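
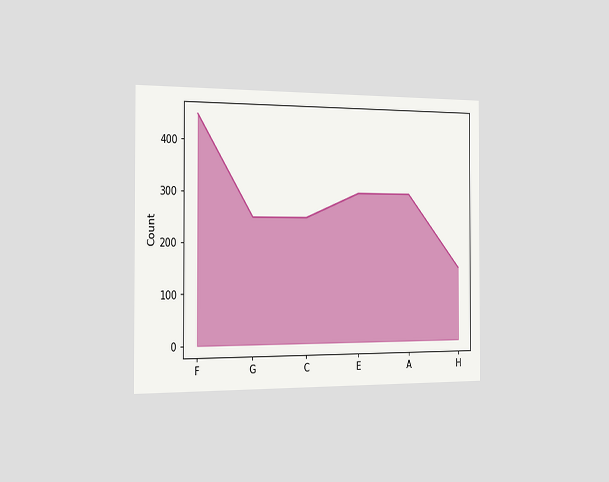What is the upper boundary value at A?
300

The chart is viewed slightly from the left. At A the upper boundary is at 300.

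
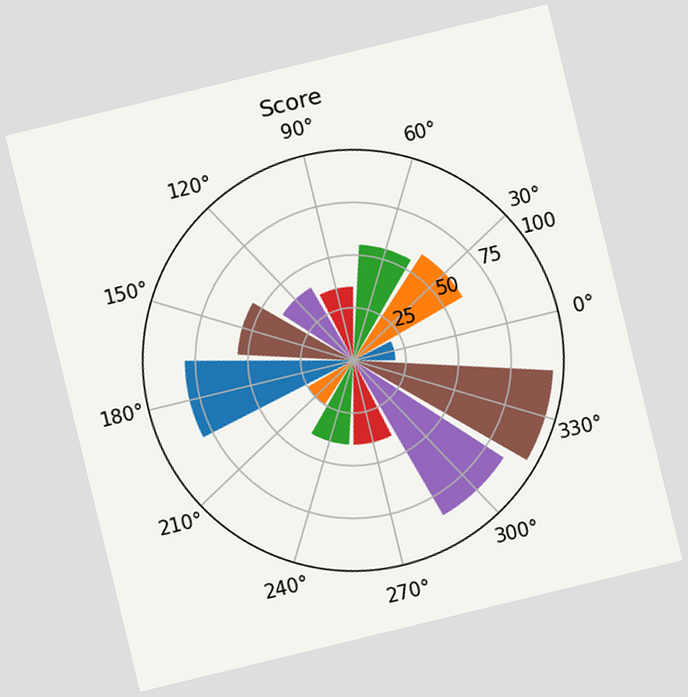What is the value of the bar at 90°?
The chart is tilted about 14° counter-clockwise. The bar at 90° reaches 35 on the radial axis.

35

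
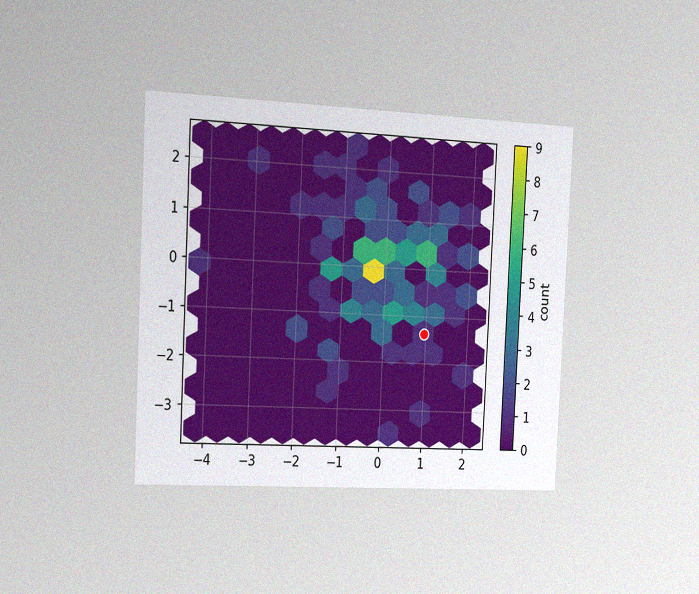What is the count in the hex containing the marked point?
1

The chart is tilted about 3° clockwise and viewed slightly from the left, with some photo noise. The marked hex reads 1 on the colorbar.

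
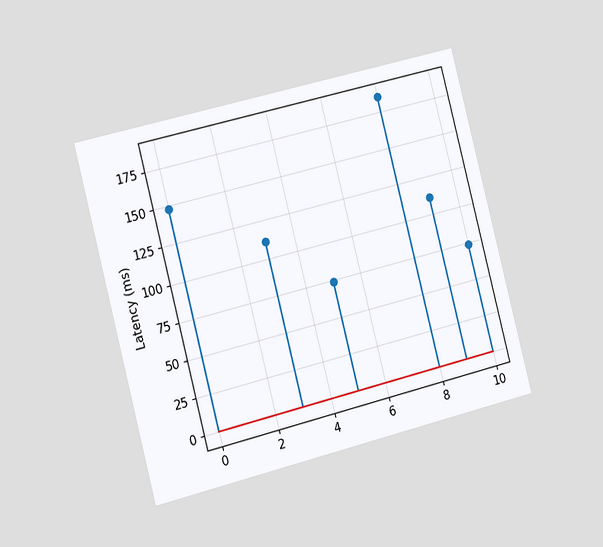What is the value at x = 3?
The chart is tilted about 14° counter-clockwise and viewed slightly from the left. The stem at x=3 reaches 111ms.

111ms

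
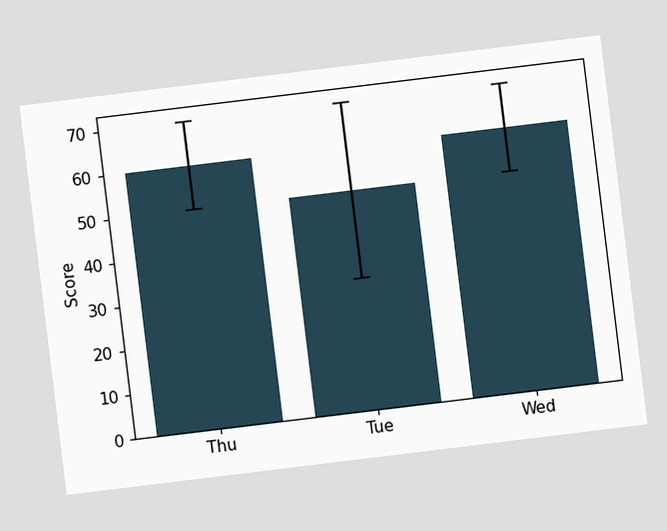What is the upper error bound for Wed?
70

The chart is tilted about 7° counter-clockwise. The Wed bar's upper whisker reaches 70.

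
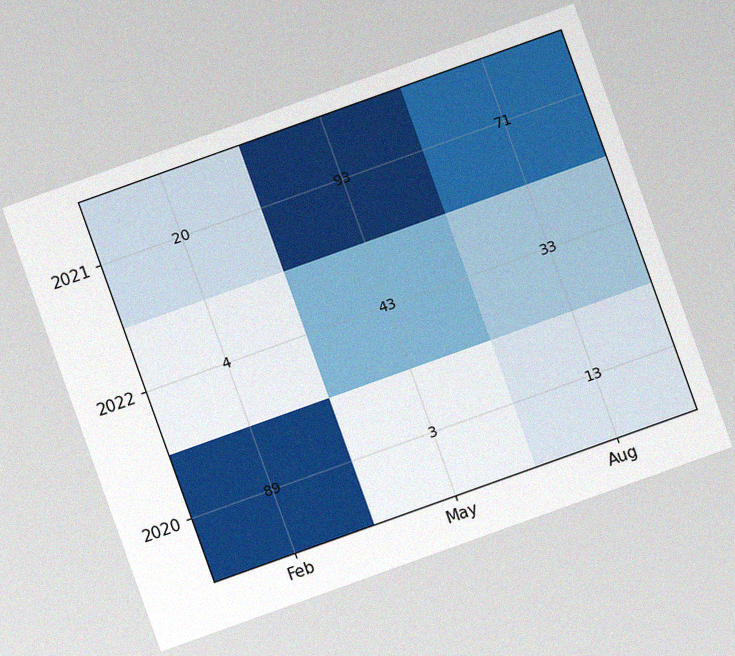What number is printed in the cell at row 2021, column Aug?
The chart is tilted about 20° counter-clockwise, with some photo noise. The (2021, Aug) cell reads 71.

71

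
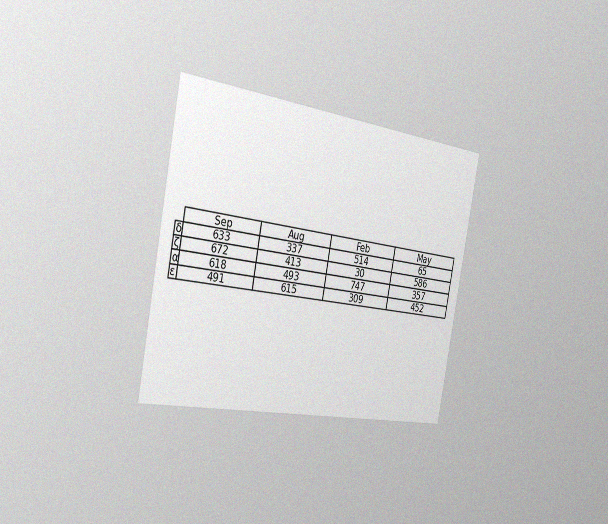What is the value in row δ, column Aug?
337

The chart is tilted about 11° clockwise and viewed slightly from the left, with some photo noise. The (δ, Aug) cell reads 337.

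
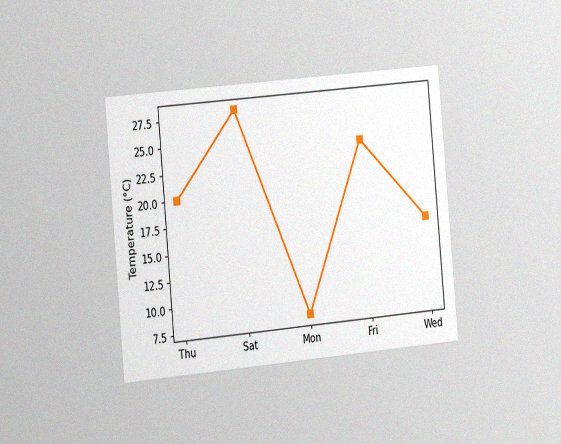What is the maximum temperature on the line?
28°C

The chart is tilted about 5° counter-clockwise and viewed slightly from the left, with some photo noise. The highest point is at Sat, and reading across to the y-axis gives 28°C.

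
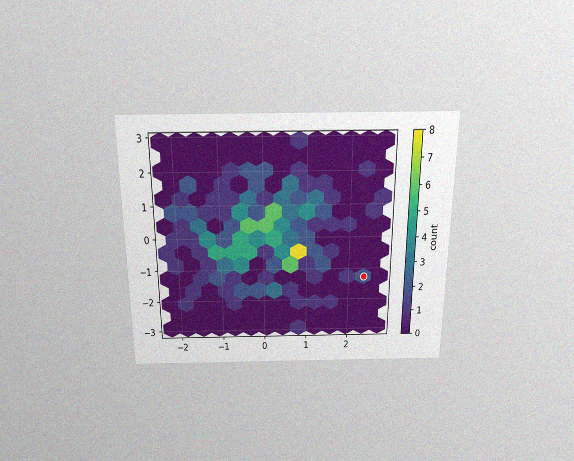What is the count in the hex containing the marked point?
2

The chart is viewed slightly from above, with some photo noise. The marked hex reads 2 on the colorbar.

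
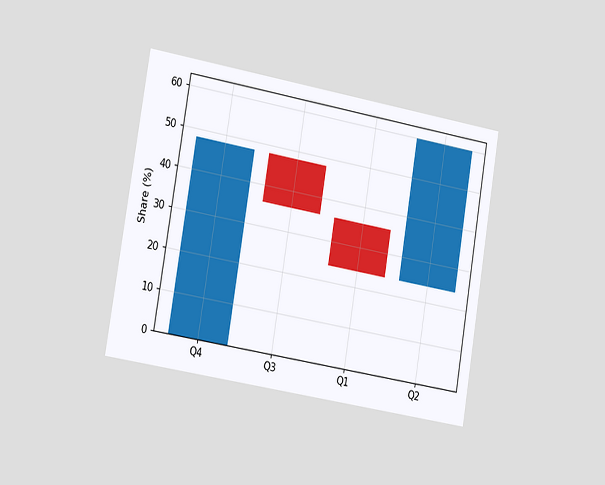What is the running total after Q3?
36%

The chart is tilted about 10° clockwise and viewed slightly from the left. After Q3 the running total reaches 36%.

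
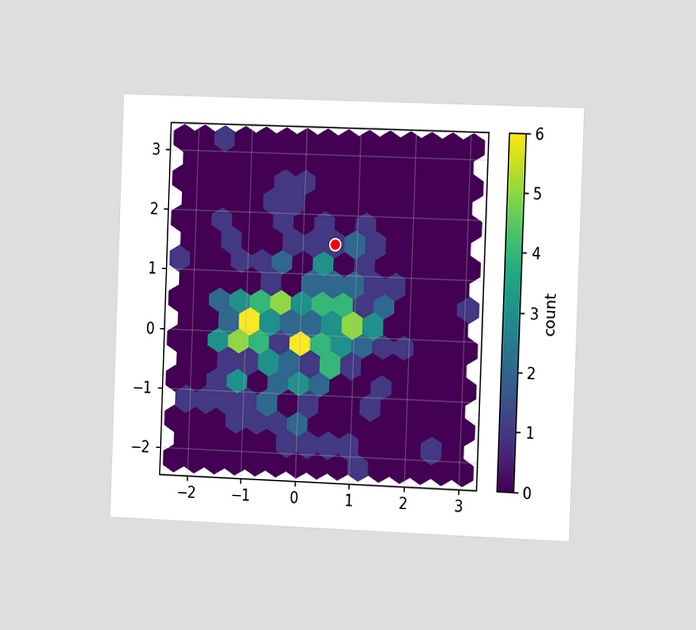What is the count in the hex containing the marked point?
The chart is tilted about 2° clockwise and viewed slightly from the right. The marked hex reads 1 on the colorbar.

1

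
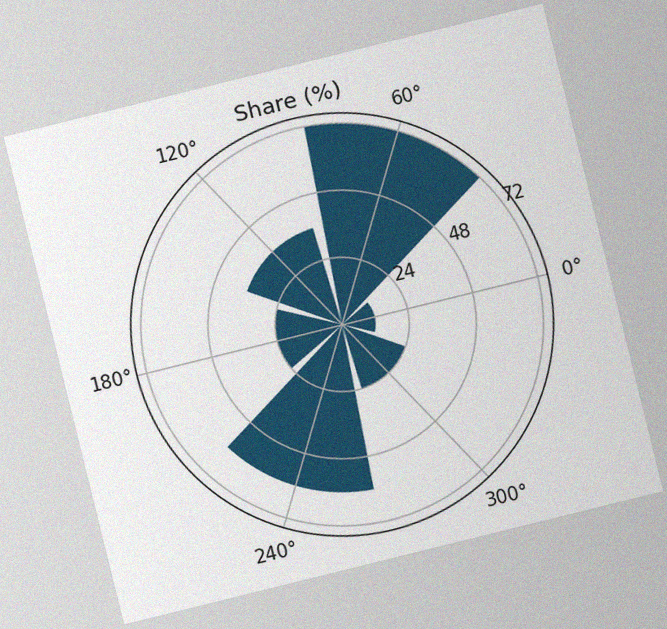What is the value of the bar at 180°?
24%

The chart is tilted about 14° counter-clockwise, with some photo noise. The bar at 180° reaches 24% on the radial axis.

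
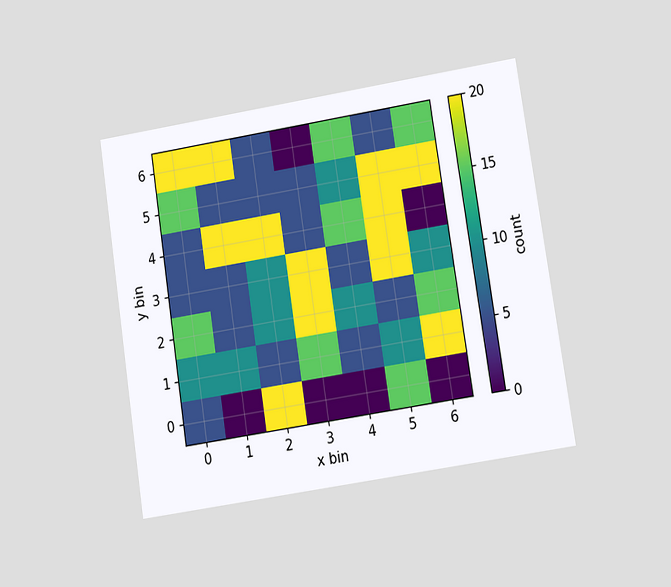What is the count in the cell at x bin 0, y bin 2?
The chart is tilted about 9° counter-clockwise and viewed at a slight angle. Matching the cell (0, 2) against the colorbar gives 15.

15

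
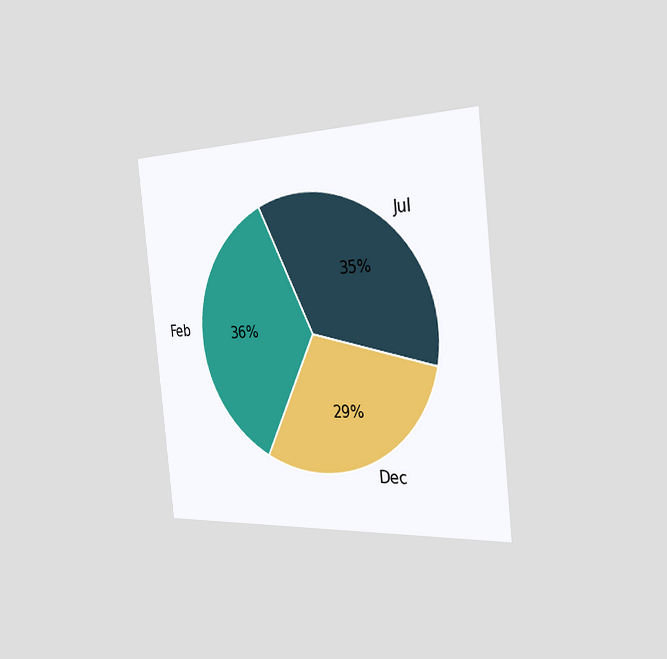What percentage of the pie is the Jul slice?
35%

The chart is tilted about 6° counter-clockwise and viewed slightly from the right. The Jul slice takes up 35% of the pie.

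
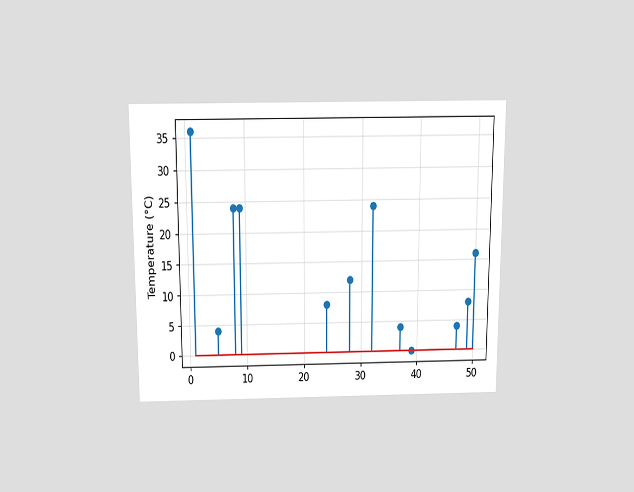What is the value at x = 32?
24°C

The chart is viewed slightly from above. The stem at x=32 reaches 24°C.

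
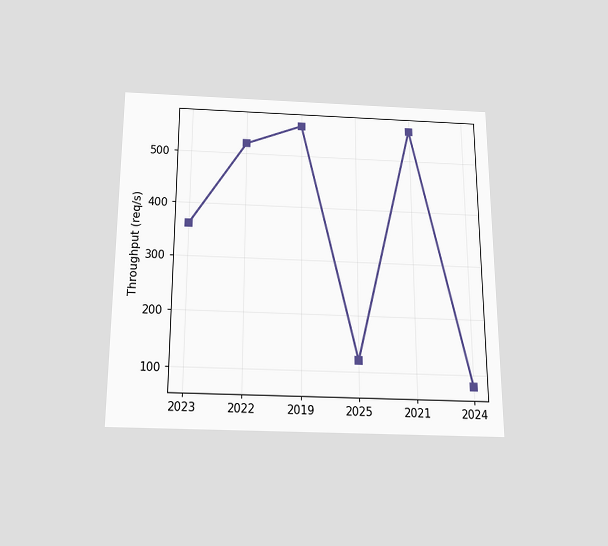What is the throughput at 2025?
The chart is viewed slightly from below. At 2025, the line is at 120req/s.

120req/s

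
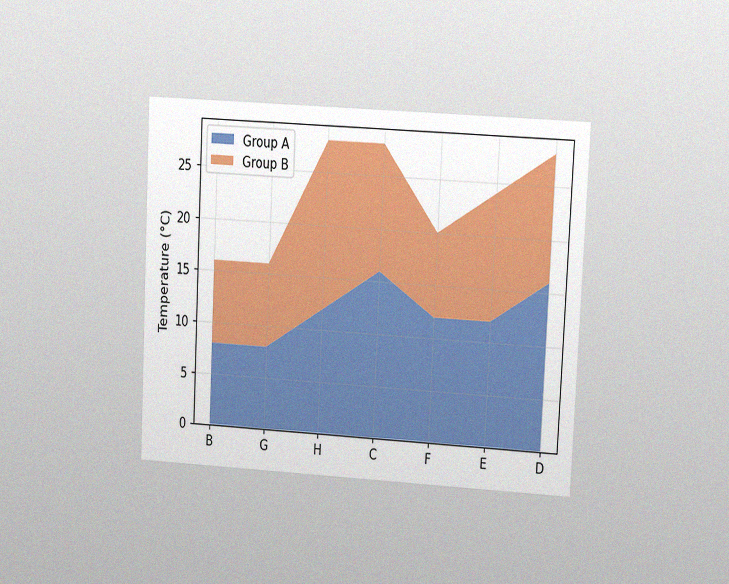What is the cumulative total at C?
The chart is tilted about 3° clockwise and viewed at a slight angle, with some photo noise. The stacked total at C reaches 28°C.

28°C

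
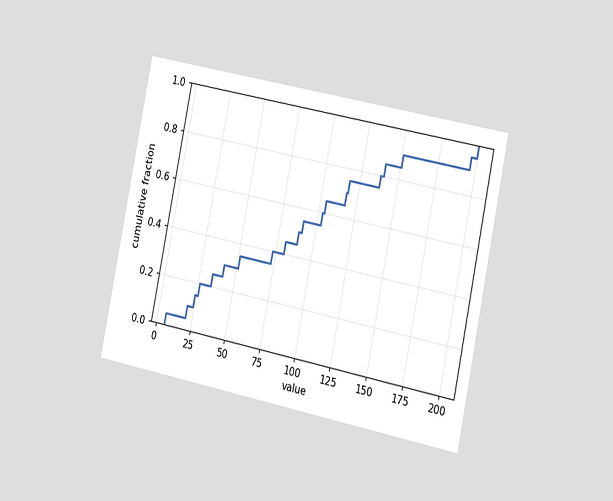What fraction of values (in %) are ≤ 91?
55%

The chart is tilted about 12° clockwise and viewed slightly from the right. At x=91 the ECDF step is at 55%.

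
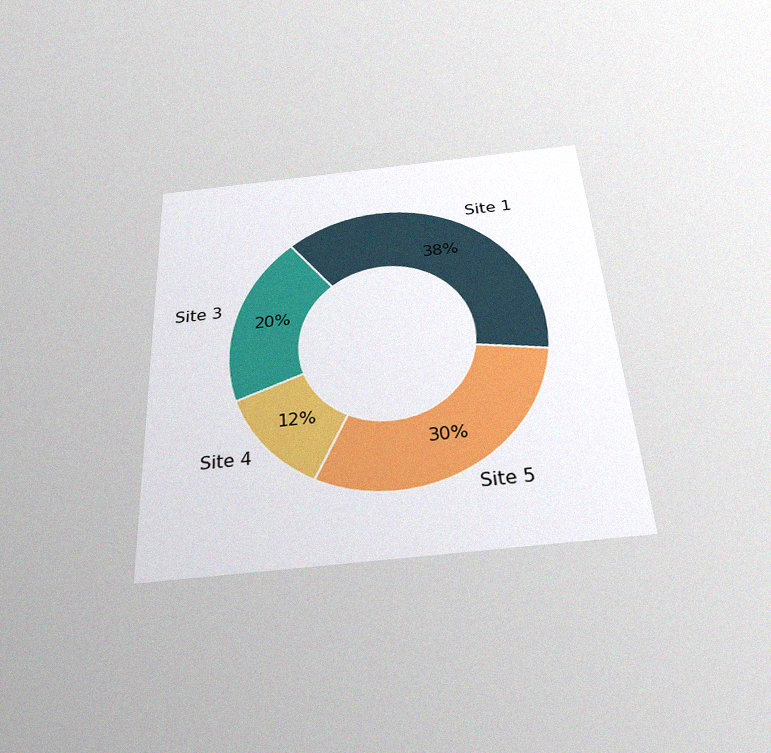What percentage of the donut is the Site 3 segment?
The chart is tilted about 3° counter-clockwise and viewed slightly from below, with some photo noise. The Site 3 segment takes up 20% of the ring.

20%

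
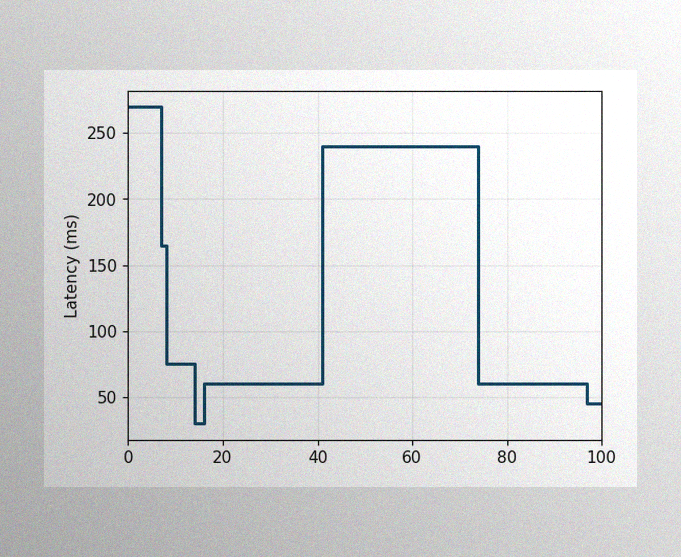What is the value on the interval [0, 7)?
270ms

The image has some photo noise and uneven lighting. On [0, 7) the step sits at 270ms.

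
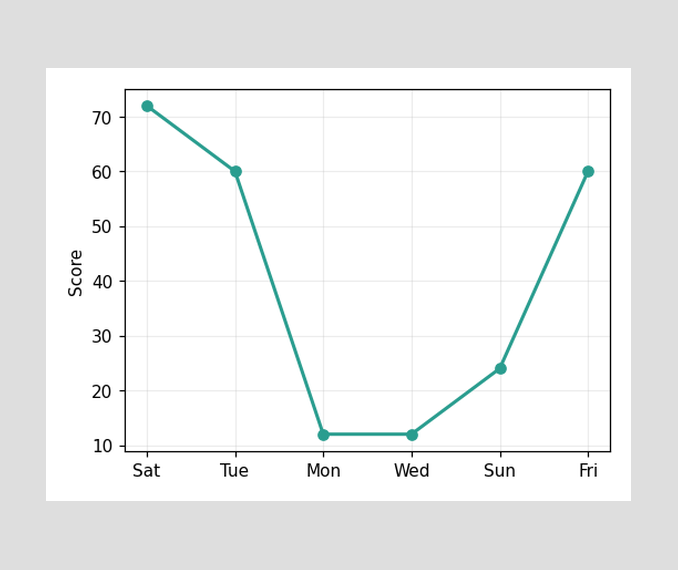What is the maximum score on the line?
72

The highest point is at Sat, and reading across to the y-axis gives 72.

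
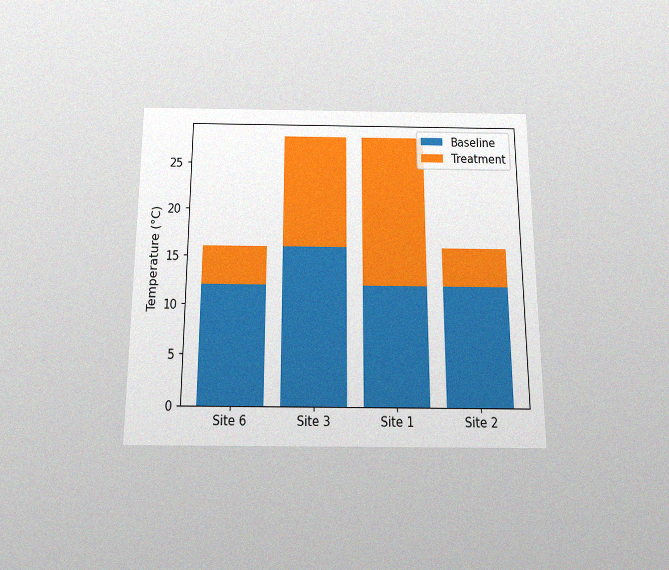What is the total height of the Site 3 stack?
28°C

The chart is viewed slightly from below, with some photo noise. The Site 3 stack's top reaches 28°C on the y-axis.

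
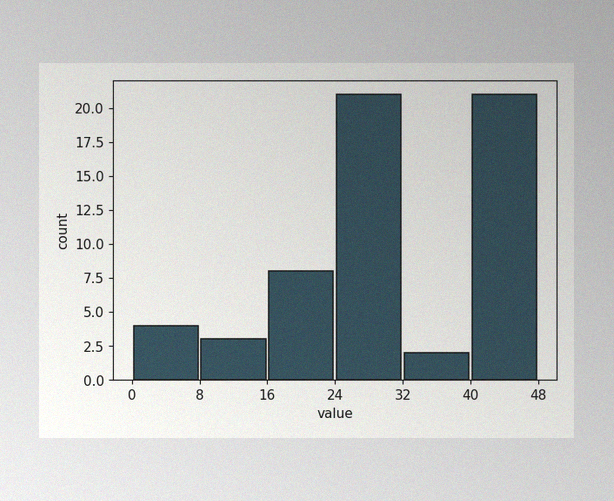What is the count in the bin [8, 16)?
The image has some photo noise and uneven lighting. The [8, 16) bin has height 3.

3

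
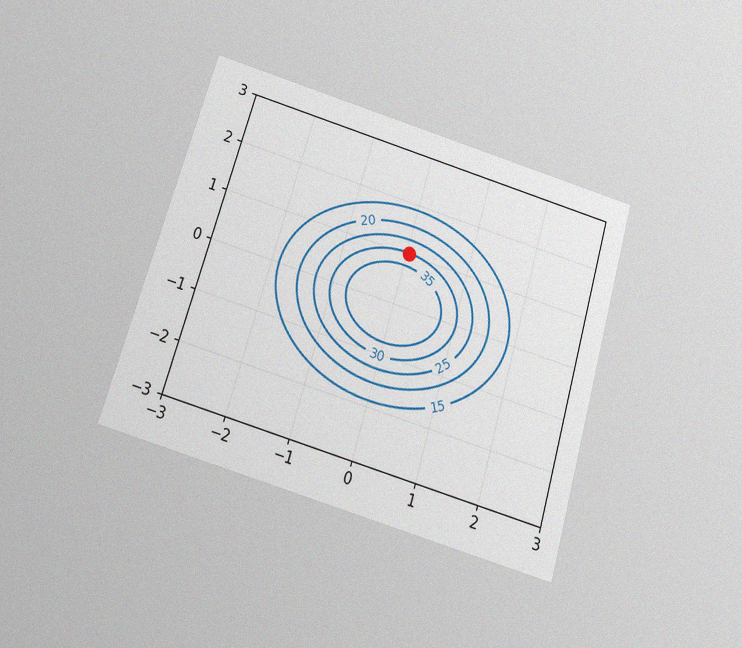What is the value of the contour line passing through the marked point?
The chart is tilted about 17° clockwise and viewed slightly from below, with some photo noise. The marked point sits on the contour labelled 30.

30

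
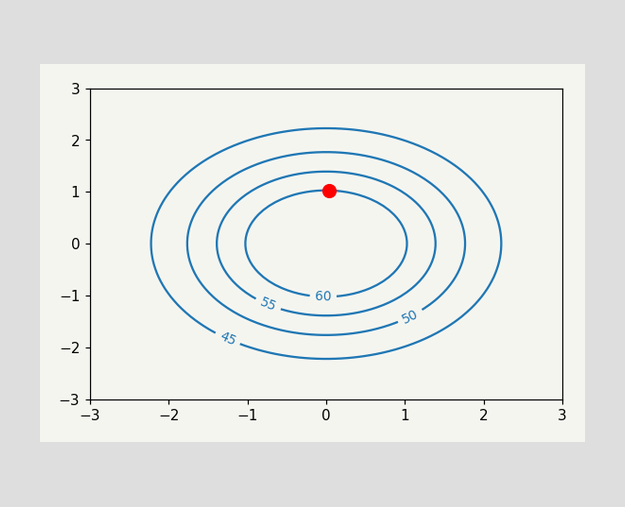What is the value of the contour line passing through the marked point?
The marked point sits on the contour labelled 60.

60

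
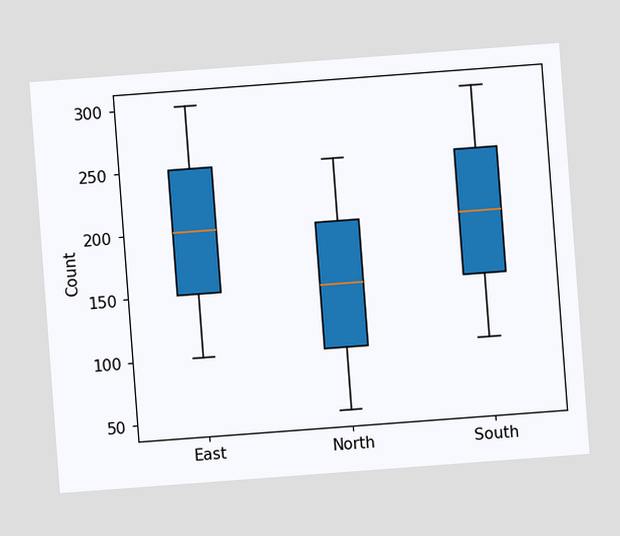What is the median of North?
150

The chart is tilted about 4° counter-clockwise. The median line in the North box sits at 150.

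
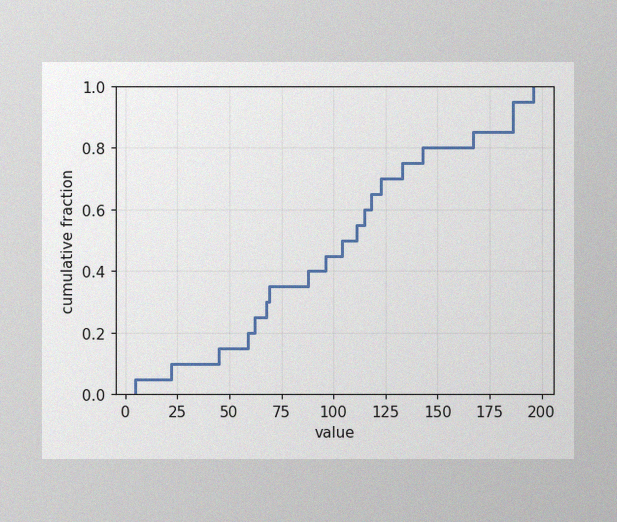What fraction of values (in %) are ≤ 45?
The image has some photo noise and uneven lighting. At x=45 the ECDF step is at 15%.

15%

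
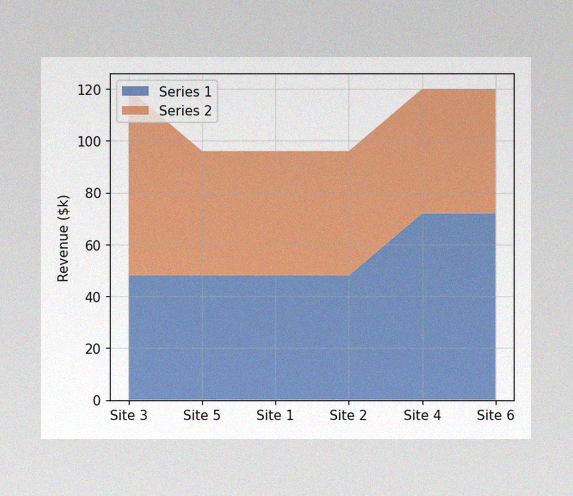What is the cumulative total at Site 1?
$96k

The image has some photo noise and uneven lighting. The stacked total at Site 1 reaches $96k.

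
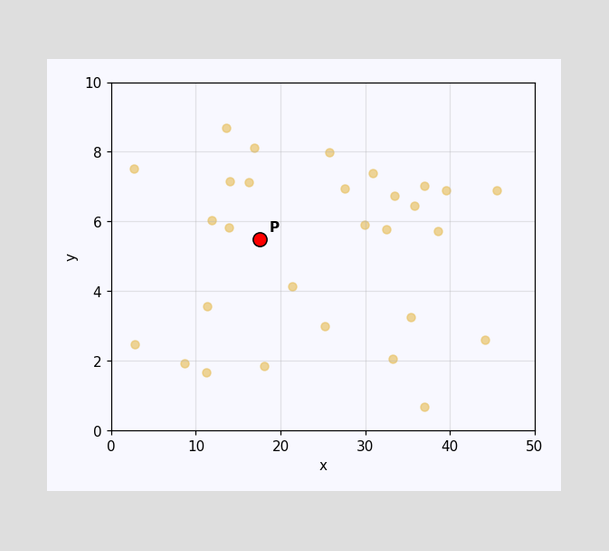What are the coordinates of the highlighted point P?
Following the gridlines from P to each axis, P sits at (17.5, 5.5).

(17.5, 5.5)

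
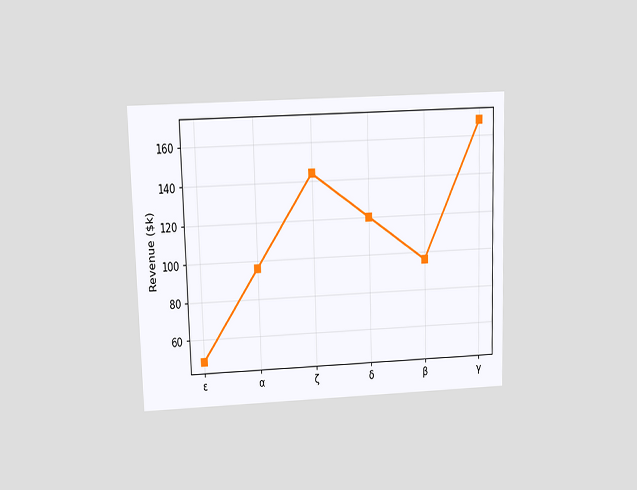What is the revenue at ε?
$48k

The chart is viewed at a slight angle. At ε, the line is at $48k.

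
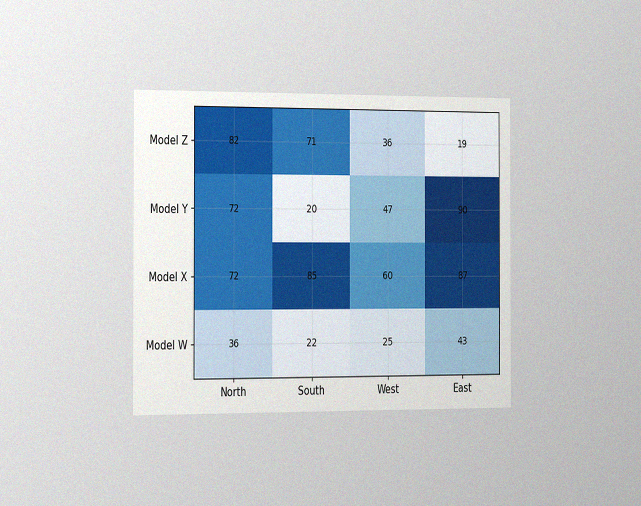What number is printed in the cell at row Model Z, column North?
82

The chart is viewed slightly from the left, with some photo noise. The (Model Z, North) cell reads 82.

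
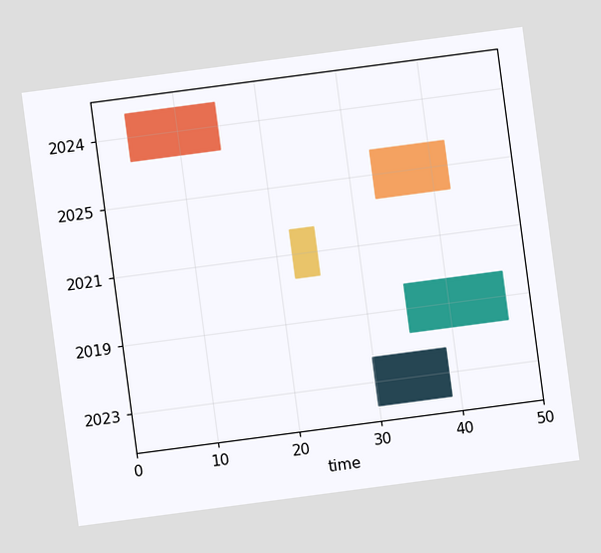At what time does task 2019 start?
35

The chart is tilted about 8° counter-clockwise. The 2019 bar begins at t=35.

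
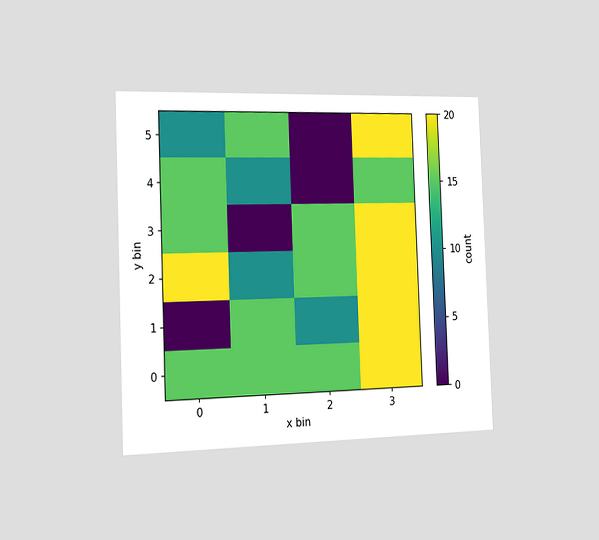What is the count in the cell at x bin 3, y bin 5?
20

The chart is tilted about 2° counter-clockwise and viewed slightly from the left. Matching the cell (3, 5) against the colorbar gives 20.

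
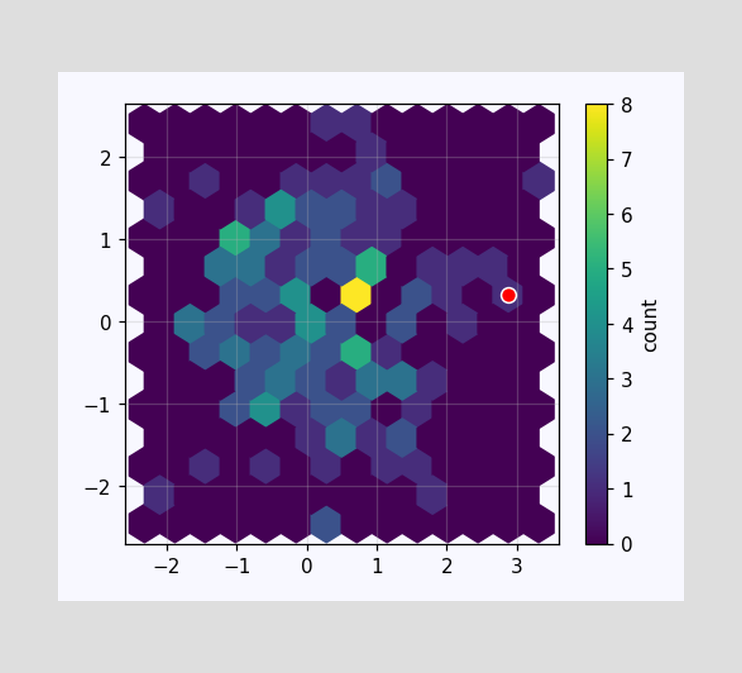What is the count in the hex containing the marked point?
1

The marked hex reads 1 on the colorbar.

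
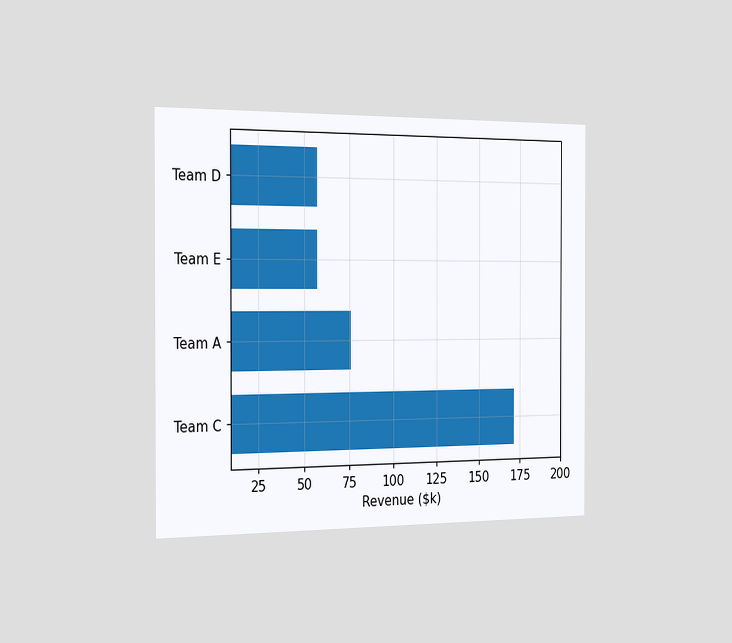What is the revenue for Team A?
The chart is viewed slightly from the left. Reading along the chart's x-axis, the Team A bar reaches $76k.

$76k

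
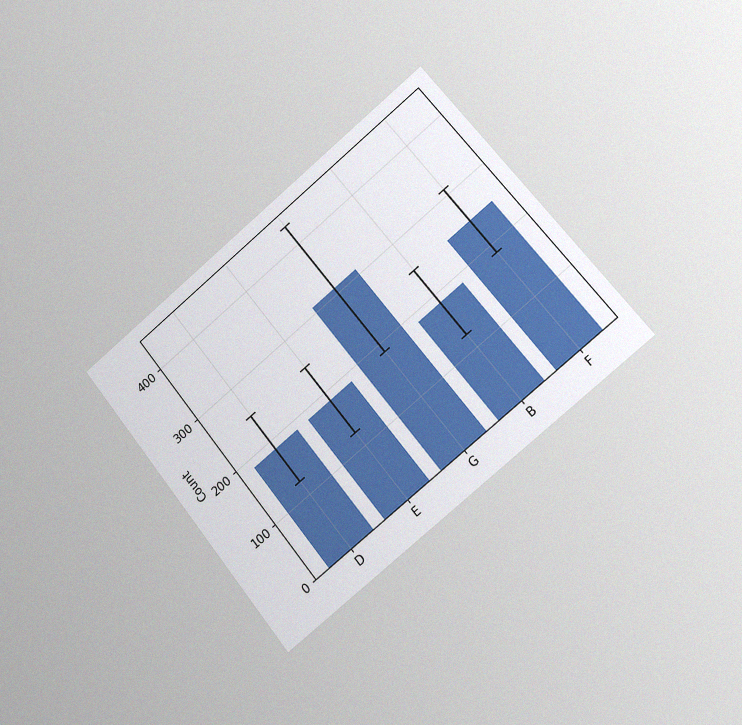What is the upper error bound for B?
248

The chart is tilted about 39° counter-clockwise and viewed slightly from the right, with some photo noise. The B bar's upper whisker reaches 248.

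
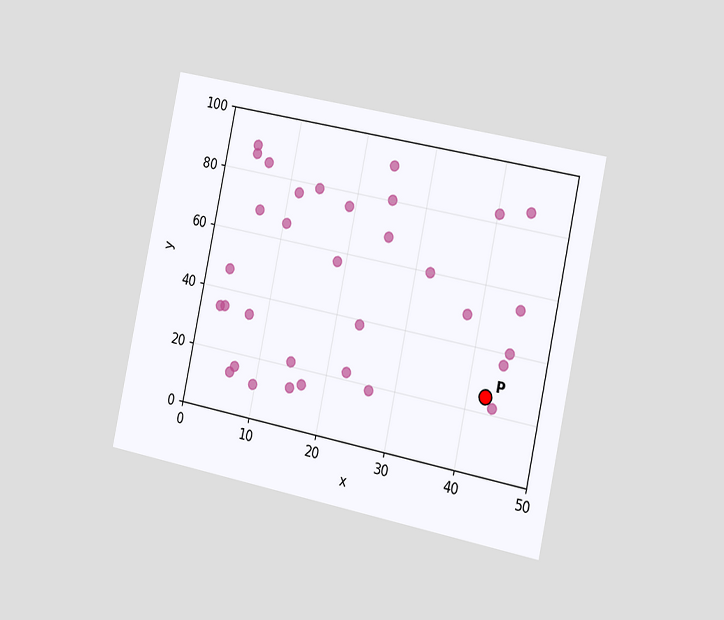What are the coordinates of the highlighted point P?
The chart is tilted about 12° clockwise and viewed slightly from the right. Following the gridlines from P to each axis, P sits at (42.5, 25).

(42.5, 25)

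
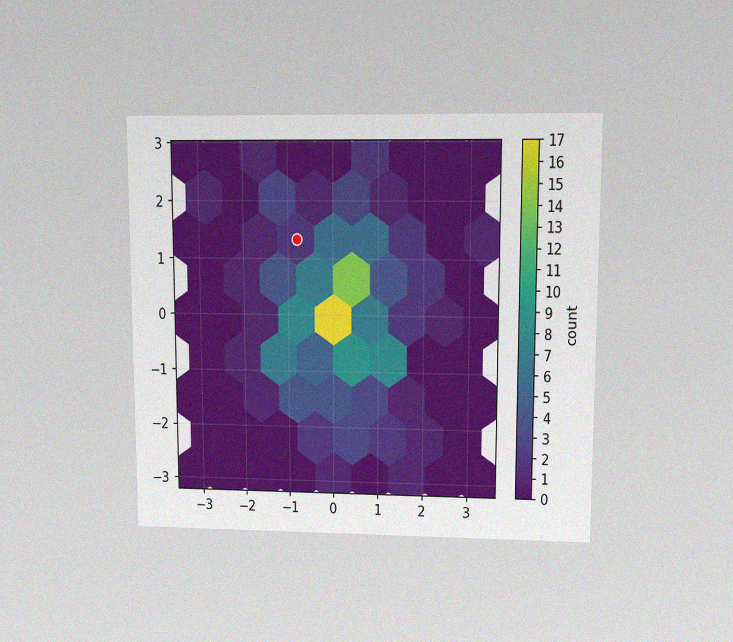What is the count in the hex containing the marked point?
2

The chart is viewed at a slight angle, with some photo noise. The marked hex reads 2 on the colorbar.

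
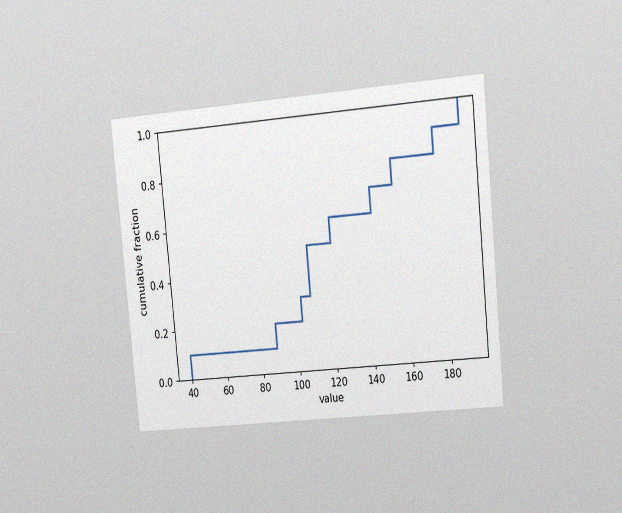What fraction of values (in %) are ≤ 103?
30%

The chart is tilted about 5° counter-clockwise and viewed slightly from the right, with some photo noise. At x=103 the ECDF step is at 30%.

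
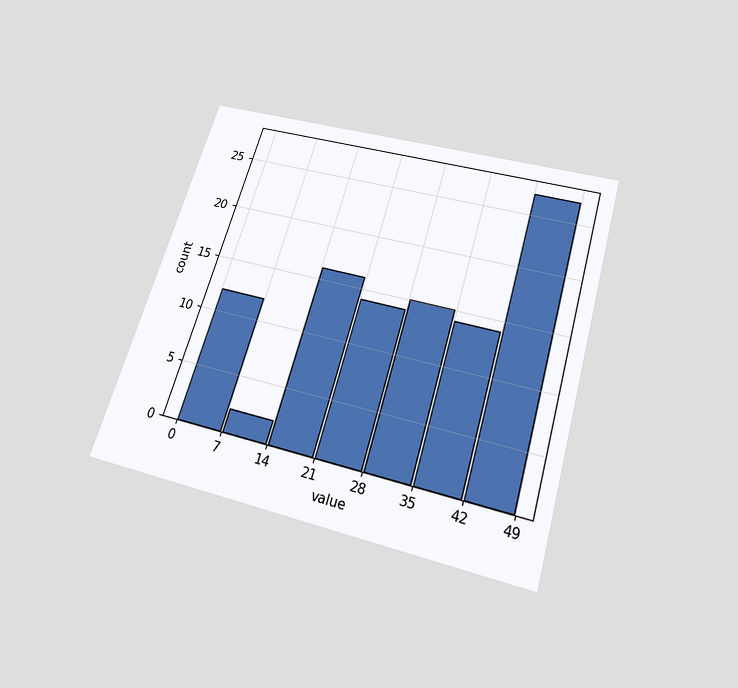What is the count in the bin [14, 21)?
16

The chart is tilted about 16° clockwise and viewed slightly from below. The [14, 21) bin has height 16.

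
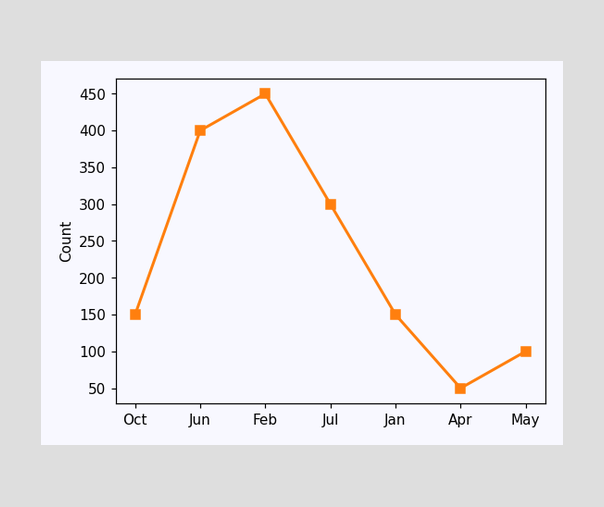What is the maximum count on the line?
450

The highest point is at Feb, and reading across to the y-axis gives 450.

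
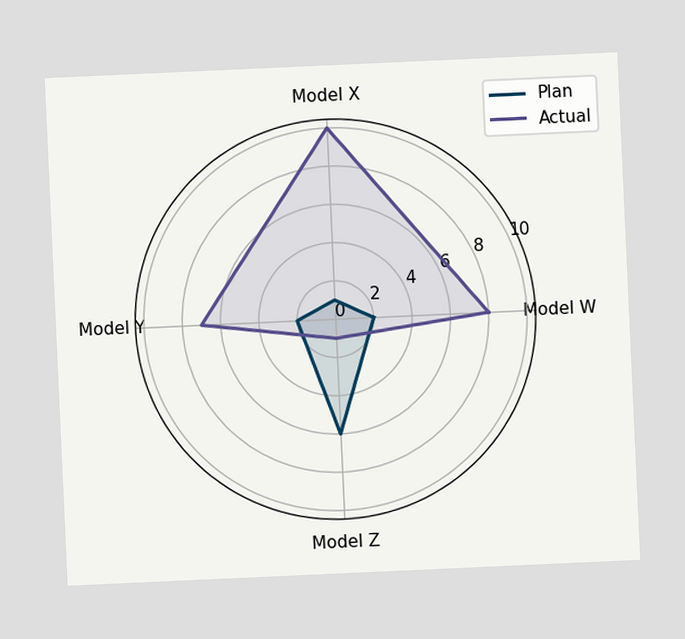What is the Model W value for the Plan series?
The chart is tilted about 3° counter-clockwise. On the Model W axis, Plan reaches 2.

2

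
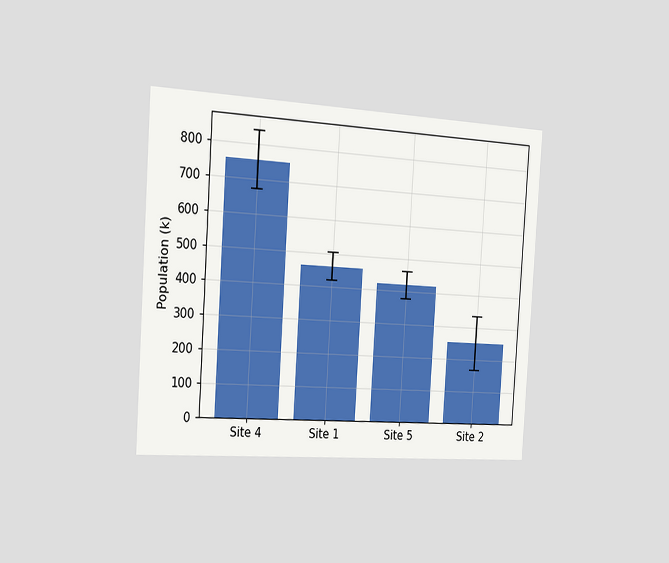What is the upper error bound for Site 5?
462k

The chart is tilted about 4° clockwise and viewed slightly from the left. The Site 5 bar's upper whisker reaches 462k.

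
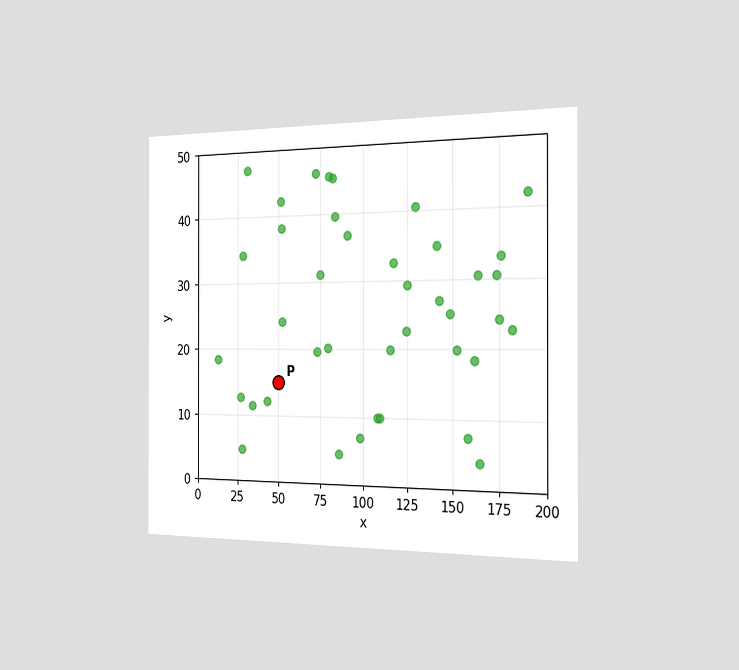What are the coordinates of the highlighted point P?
(50, 15)

The chart is viewed slightly from the right. Following the gridlines from P to each axis, P sits at (50, 15).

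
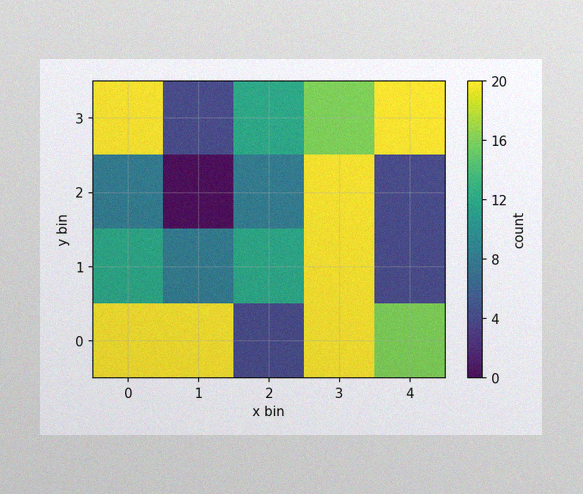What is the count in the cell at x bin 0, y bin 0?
The image has some photo noise and uneven lighting. Matching the cell (0, 0) against the colorbar gives 20.

20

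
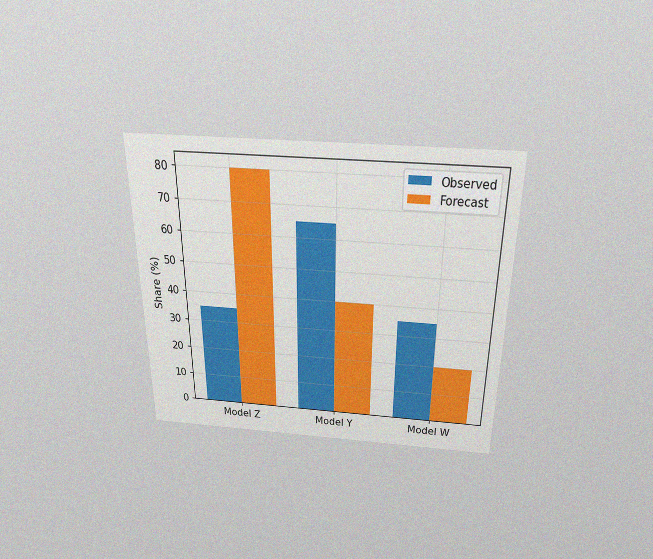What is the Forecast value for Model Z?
The chart is viewed slightly from above, with some photo noise. The Forecast bar at Model Z reaches 80% on the y-axis.

80%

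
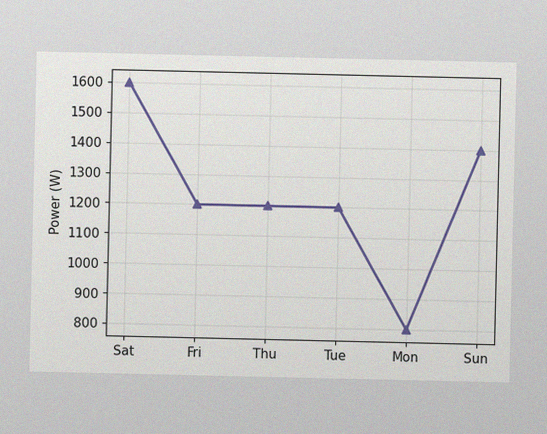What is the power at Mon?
800W

The image has some photo noise and uneven lighting. At Mon, the line is at 800W.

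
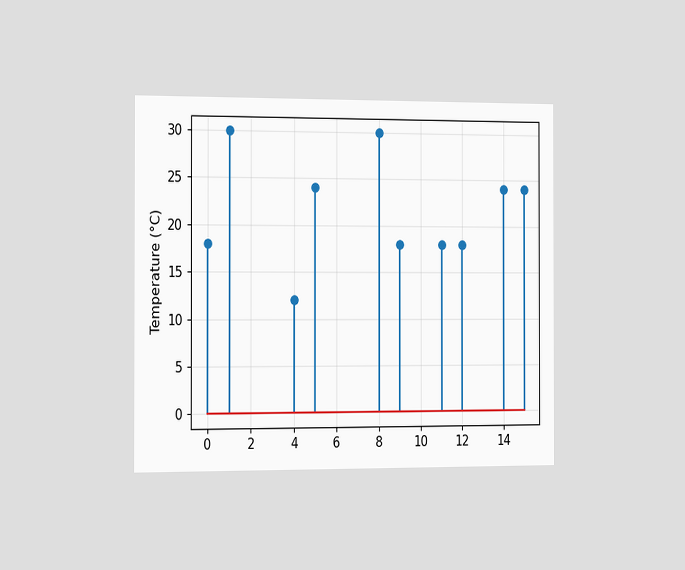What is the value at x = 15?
24°C

The chart is viewed slightly from the left. The stem at x=15 reaches 24°C.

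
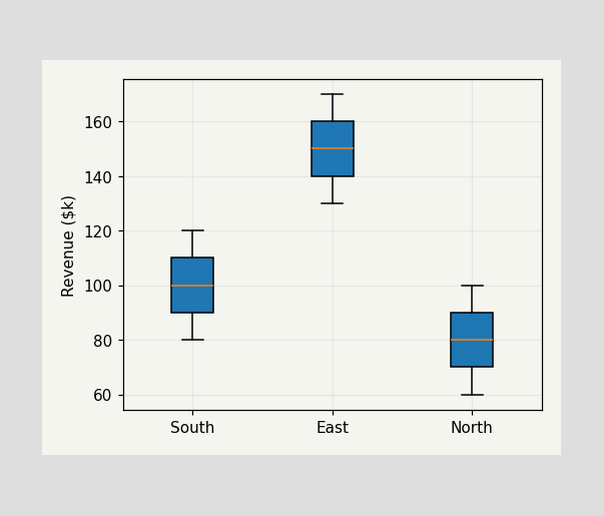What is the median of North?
$80k

The median line in the North box sits at $80k.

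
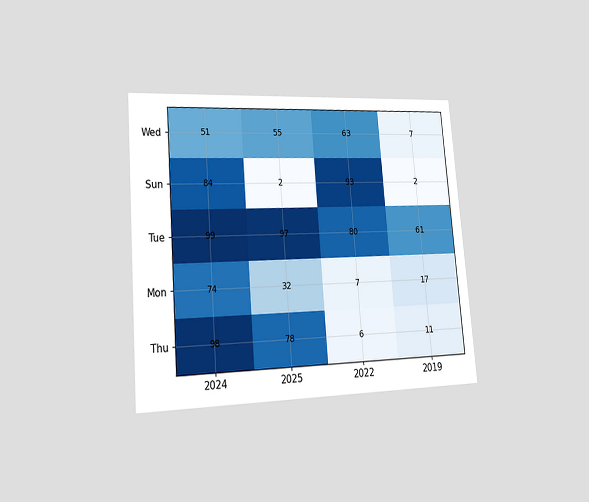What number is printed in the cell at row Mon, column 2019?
The chart is tilted about 5° counter-clockwise and viewed slightly from the left. The (Mon, 2019) cell reads 17.

17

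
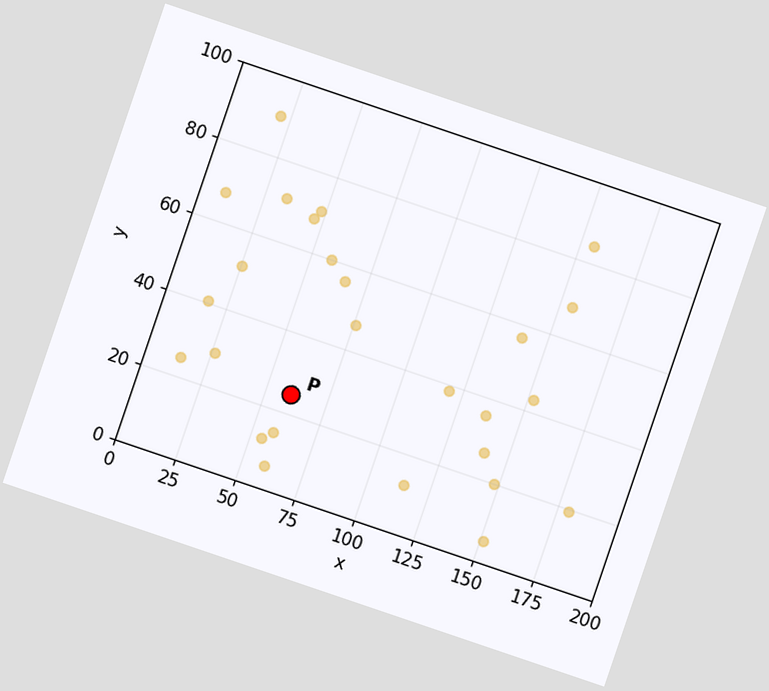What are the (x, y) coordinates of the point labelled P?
(60, 25)

The chart is tilted about 19° clockwise. Following the gridlines from P to each axis, P sits at (60, 25).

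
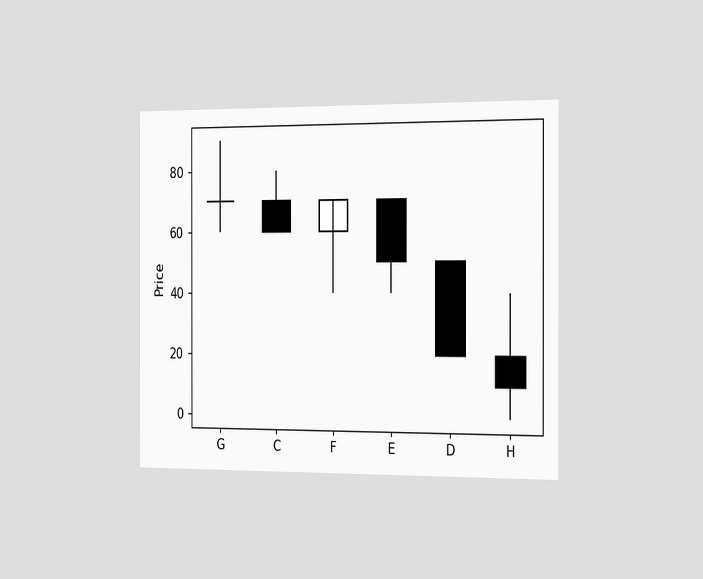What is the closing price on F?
The chart is viewed slightly from the right. The F candle closes at 70.

70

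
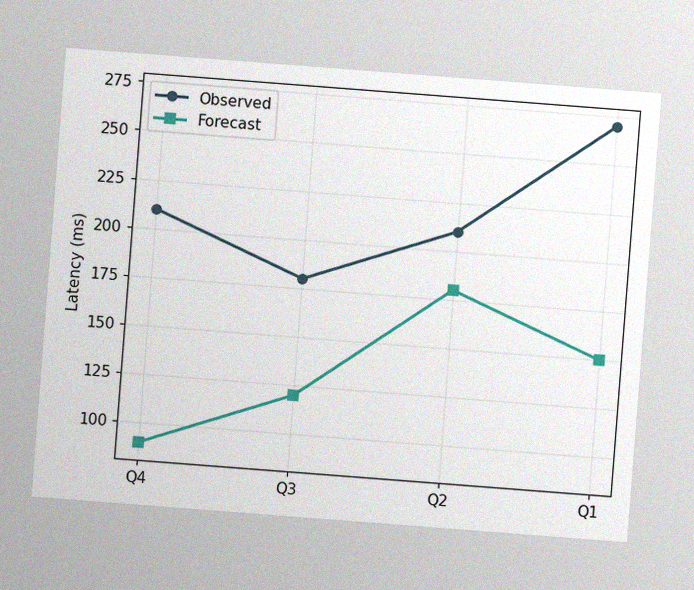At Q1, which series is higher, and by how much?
Observed, by 120ms

The chart is tilted about 4° clockwise, with some photo noise. At Q1, Observed sits above the other line by 120ms.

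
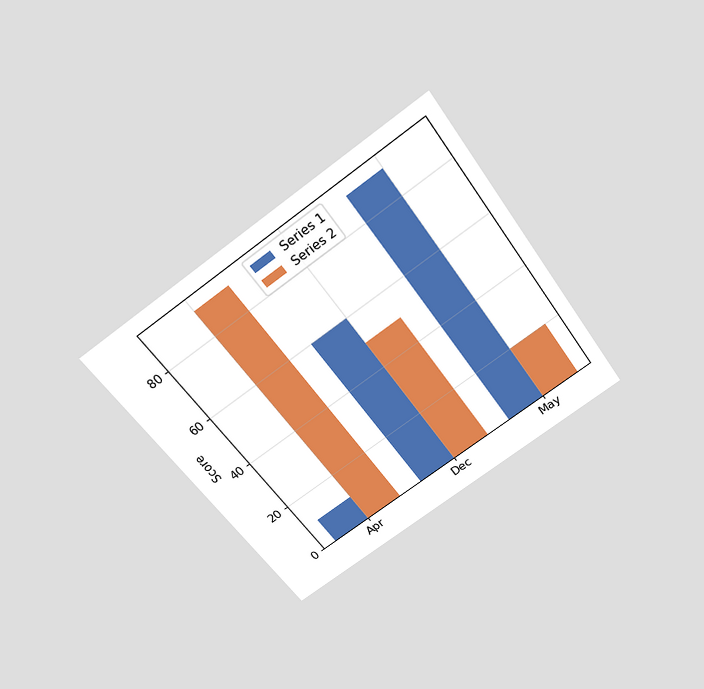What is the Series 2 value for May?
The chart is tilted about 36° counter-clockwise and viewed slightly from above. The Series 2 bar at May reaches 20 on the y-axis.

20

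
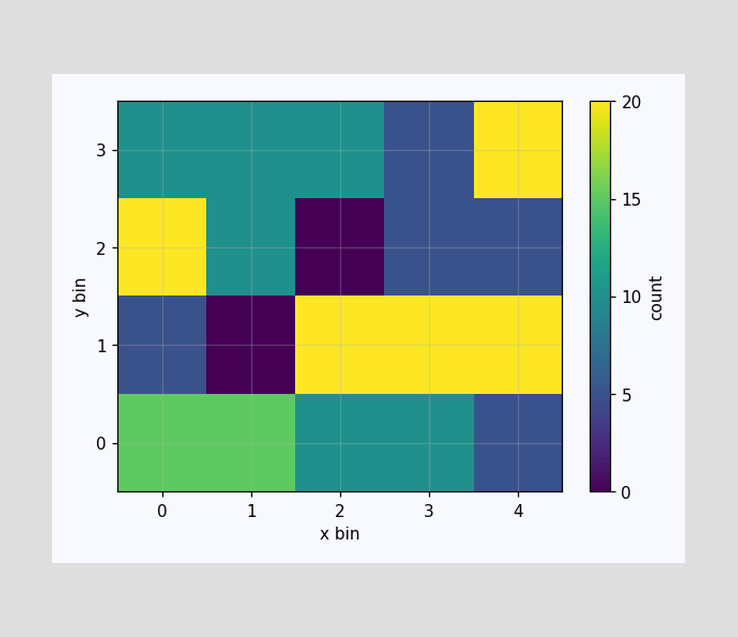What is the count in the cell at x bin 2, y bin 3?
10

Matching the cell (2, 3) against the colorbar gives 10.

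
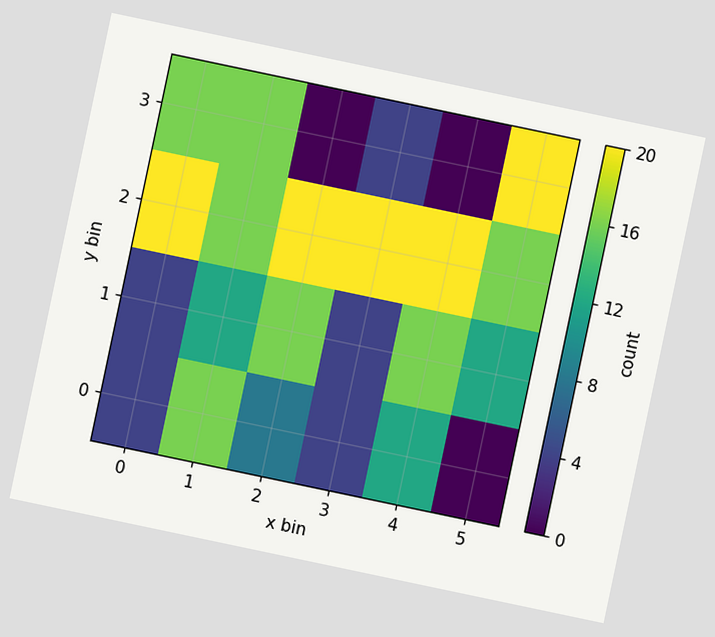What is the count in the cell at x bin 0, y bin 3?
The chart is tilted about 12° clockwise. Matching the cell (0, 3) against the colorbar gives 16.

16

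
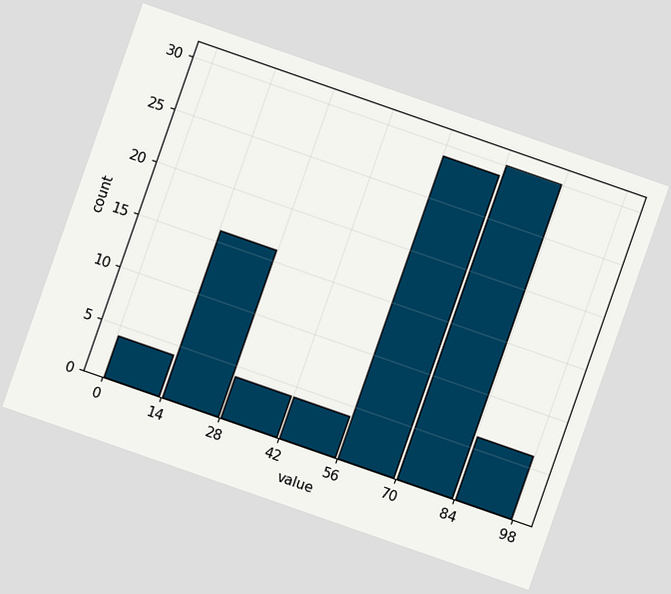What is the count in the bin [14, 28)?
16

The chart is tilted about 19° clockwise. The [14, 28) bin has height 16.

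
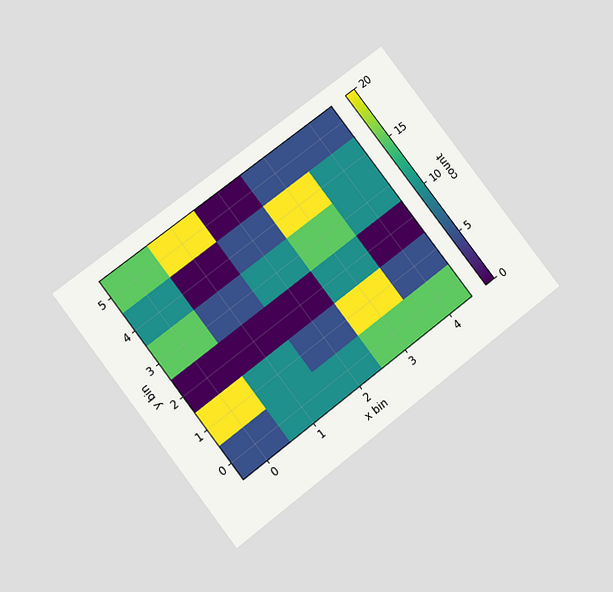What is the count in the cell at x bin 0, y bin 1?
The chart is tilted about 37° counter-clockwise and viewed at a slight angle. Matching the cell (0, 1) against the colorbar gives 20.

20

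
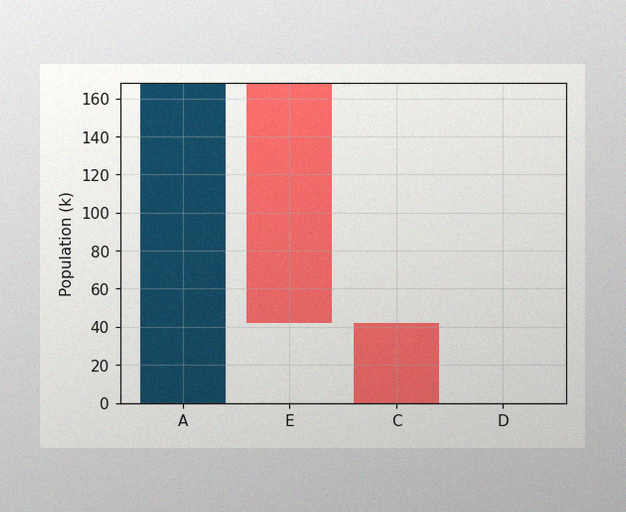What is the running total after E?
42k

The image has some photo noise and uneven lighting. After E the running total reaches 42k.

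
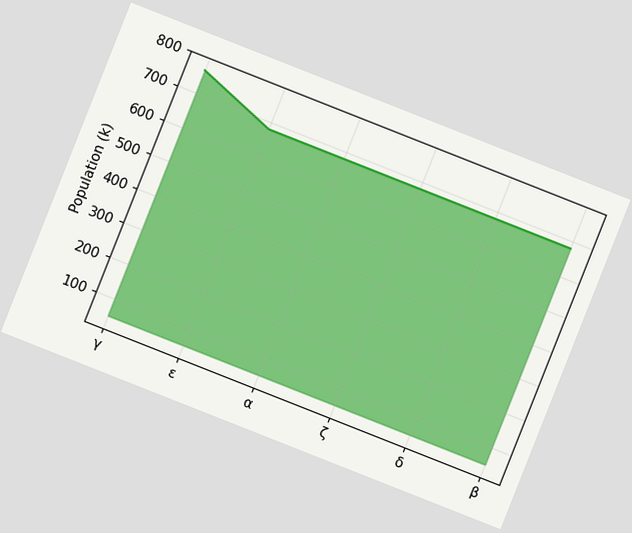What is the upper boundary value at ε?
The chart is tilted about 22° clockwise. At ε the upper boundary is at 680k.

680k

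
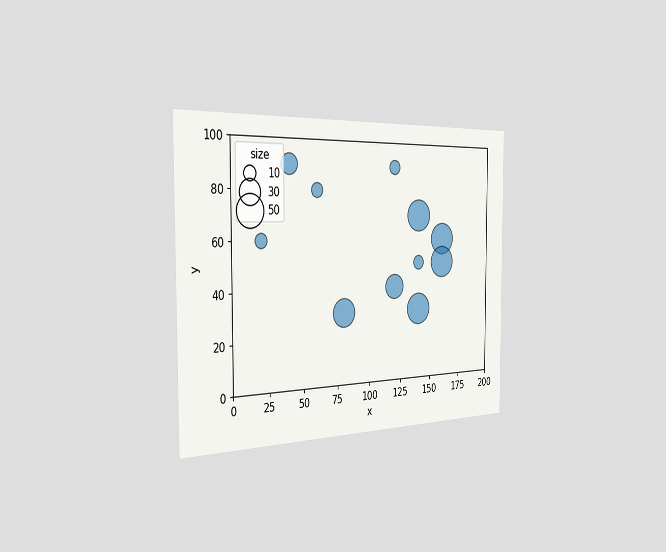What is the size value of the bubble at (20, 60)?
10

The chart is viewed slightly from the left. Matching the bubble at (20, 60) against the size legend gives 10.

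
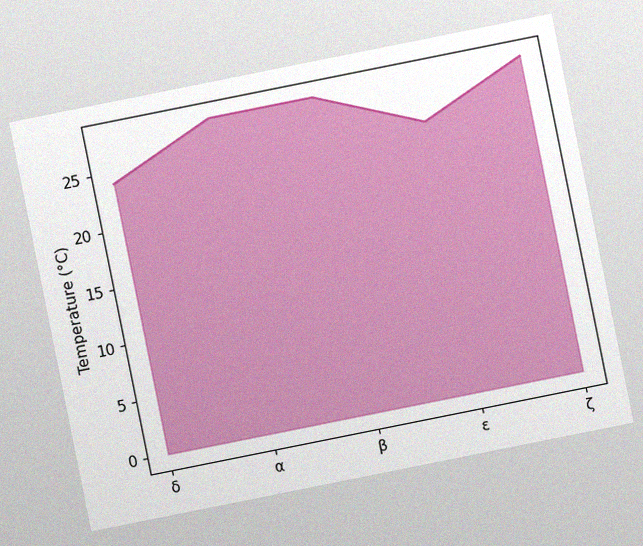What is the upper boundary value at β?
28°C

The chart is tilted about 11° counter-clockwise, with some photo noise. At β the upper boundary is at 28°C.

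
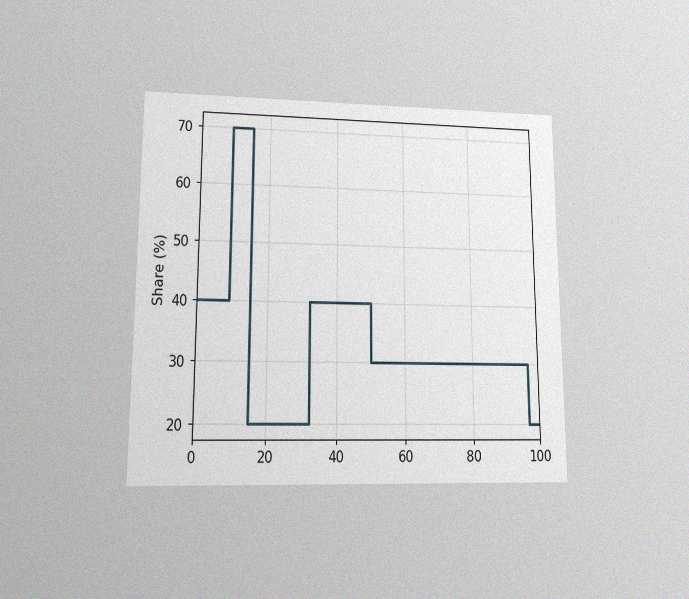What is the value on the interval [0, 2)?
The chart is viewed at a slight angle, with some photo noise. On [0, 2) the step sits at 40%.

40%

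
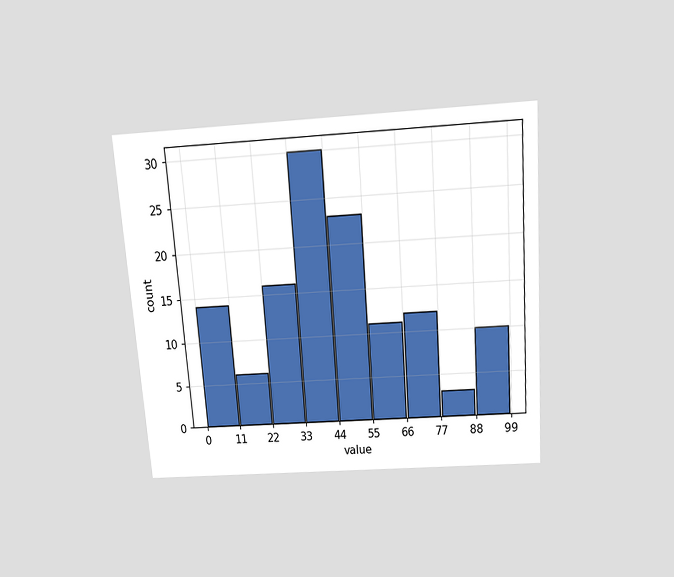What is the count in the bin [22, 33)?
The chart is tilted about 4° counter-clockwise and viewed slightly from above. The [22, 33) bin has height 16.

16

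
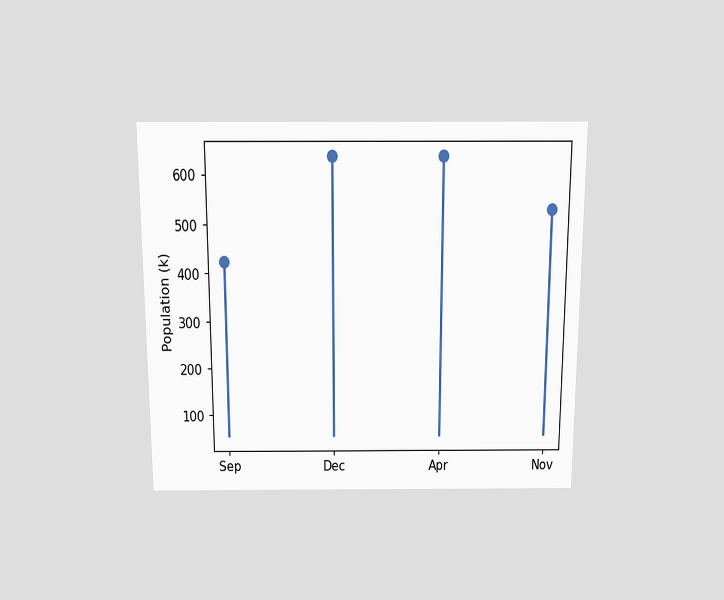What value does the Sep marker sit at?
The chart is viewed slightly from above. The Sep marker sits at 424k.

424k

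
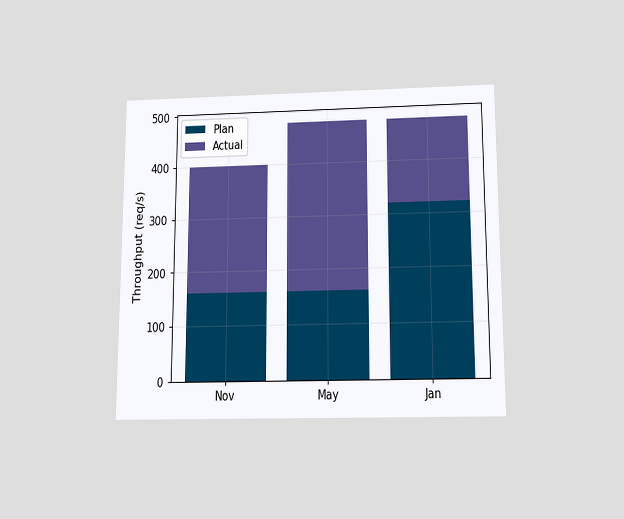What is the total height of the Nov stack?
The chart is viewed slightly from below. The Nov stack's top reaches 400req/s on the y-axis.

400req/s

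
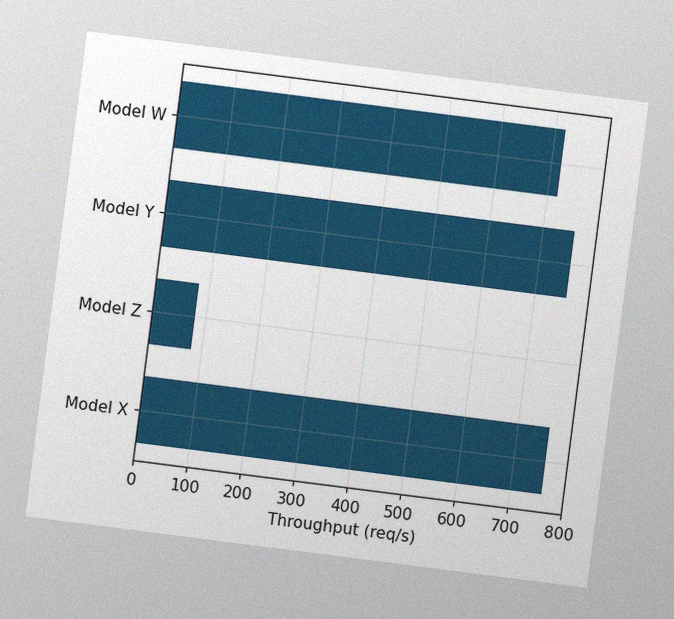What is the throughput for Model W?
720req/s

The chart is tilted about 7° clockwise, with some photo noise. Reading along the chart's x-axis, the Model W bar reaches 720req/s.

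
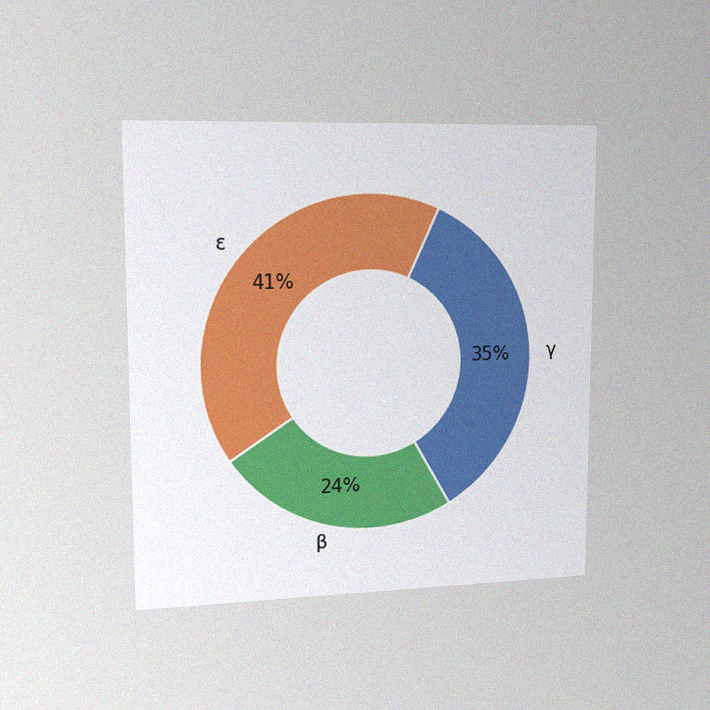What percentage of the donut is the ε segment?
The chart is viewed slightly from the left, with some photo noise. The ε segment takes up 41% of the ring.

41%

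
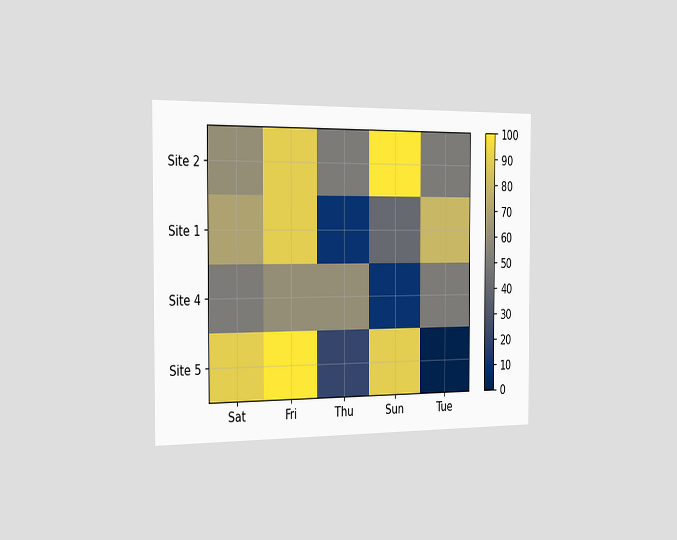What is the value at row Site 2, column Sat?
60

The chart is viewed slightly from the left. Matching cell (Site 2, Sat) against the colorbar gives 60.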